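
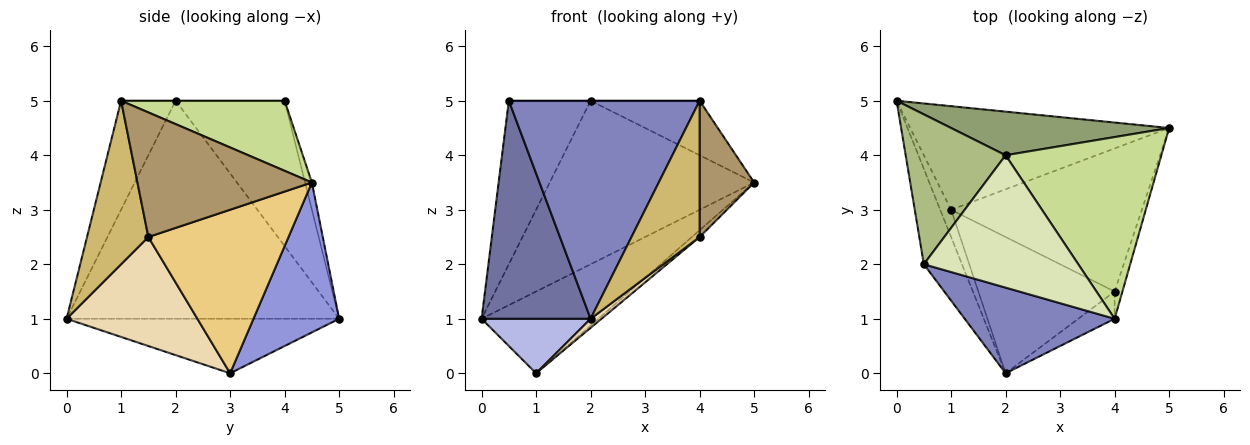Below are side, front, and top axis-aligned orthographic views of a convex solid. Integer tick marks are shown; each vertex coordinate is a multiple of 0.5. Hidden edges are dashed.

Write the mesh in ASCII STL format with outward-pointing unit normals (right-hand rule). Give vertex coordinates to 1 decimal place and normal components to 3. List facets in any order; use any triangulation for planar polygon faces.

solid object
 facet normal -0.916 -0.367 -0.160
  outer loop
   vertex 0.5 2.0 5.0
   vertex 0.0 5.0 1.0
   vertex 2.0 0.0 1.0
  endloop
 endfacet
 facet normal -0.257 -0.899 0.353
  outer loop
   vertex 4.0 1.0 5.0
   vertex 0.5 2.0 5.0
   vertex 2.0 0.0 1.0
  endloop
 endfacet
 facet normal 0.414 0.564 -0.715
  outer loop
   vertex 1.0 3.0 0.0
   vertex 0.0 5.0 1.0
   vertex 5.0 4.5 3.5
  endloop
 endfacet
 facet normal -0.913 -0.365 -0.183
  outer loop
   vertex 1.0 3.0 0.0
   vertex 2.0 0.0 1.0
   vertex 0.0 5.0 1.0
  endloop
 endfacet
 facet normal -0.032 0.966 0.258
  outer loop
   vertex 2.0 4.0 5.0
   vertex 5.0 4.5 3.5
   vertex 0.0 5.0 1.0
  endloop
 endfacet
 facet normal -0.701 0.526 0.482
  outer loop
   vertex 2.0 4.0 5.0
   vertex 0.0 5.0 1.0
   vertex 0.5 2.0 5.0
  endloop
 endfacet
 facet normal 0.396 0.264 0.880
  outer loop
   vertex 2.0 4.0 5.0
   vertex 4.0 1.0 5.0
   vertex 5.0 4.5 3.5
  endloop
 endfacet
 facet normal 0.000 0.000 1.000
  outer loop
   vertex 2.0 4.0 5.0
   vertex 0.5 2.0 5.0
   vertex 4.0 1.0 5.0
  endloop
 endfacet
 facet normal 0.953 -0.298 -0.060
  outer loop
   vertex 4.0 1.5 2.5
   vertex 5.0 4.5 3.5
   vertex 4.0 1.0 5.0
  endloop
 endfacet
 facet normal 0.662 -0.735 -0.147
  outer loop
   vertex 4.0 1.5 2.5
   vertex 4.0 1.0 5.0
   vertex 2.0 0.0 1.0
  endloop
 endfacet
 facet normal 0.650 0.036 -0.759
  outer loop
   vertex 4.0 1.5 2.5
   vertex 1.0 3.0 0.0
   vertex 5.0 4.5 3.5
  endloop
 endfacet
 facet normal 0.624 -0.052 -0.780
  outer loop
   vertex 4.0 1.5 2.5
   vertex 2.0 0.0 1.0
   vertex 1.0 3.0 0.0
  endloop
 endfacet
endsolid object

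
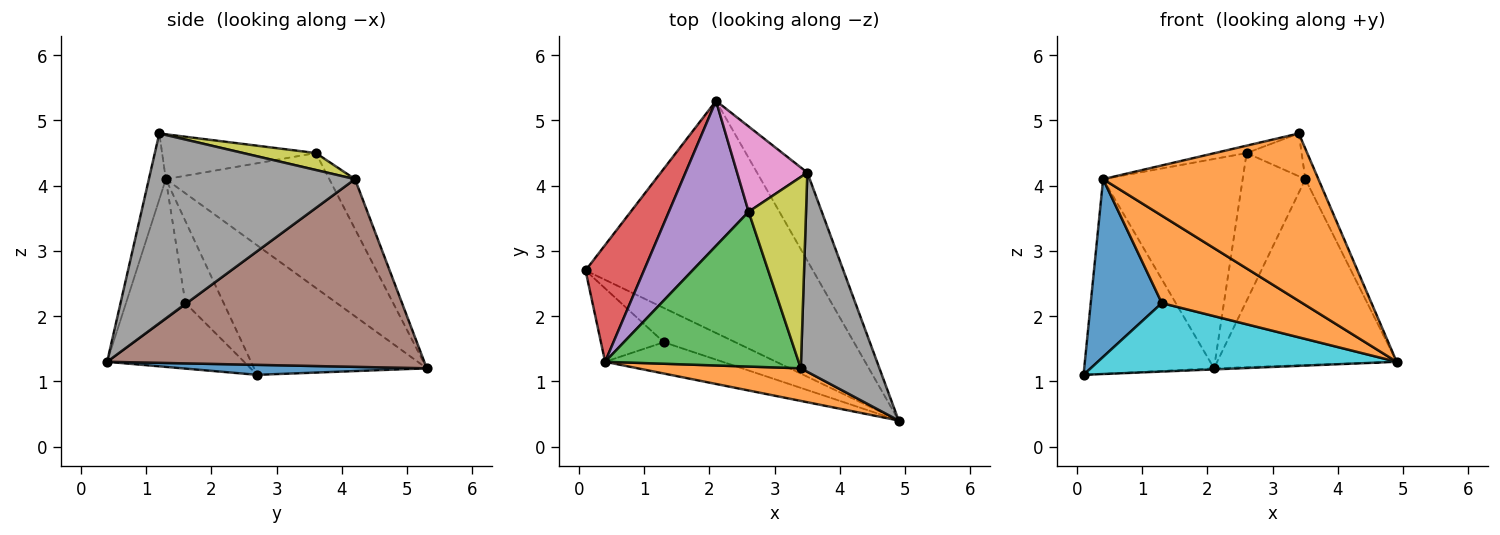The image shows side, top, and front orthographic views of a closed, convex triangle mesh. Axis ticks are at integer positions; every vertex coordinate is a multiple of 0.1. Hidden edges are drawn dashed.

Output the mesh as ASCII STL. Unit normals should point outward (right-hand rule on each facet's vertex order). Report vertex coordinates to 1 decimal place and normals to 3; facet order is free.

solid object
 facet normal 0.044 0.005 -0.999
  outer loop
   vertex 2.1 5.3 1.2
   vertex 4.9 0.4 1.3
   vertex 0.1 2.7 1.1
  endloop
 endfacet
 facet normal -0.077 -0.979 0.191
  outer loop
   vertex 0.4 1.3 4.1
   vertex 4.9 0.4 1.3
   vertex 3.4 1.2 4.8
  endloop
 endfacet
 facet normal -0.226 0.046 0.973
  outer loop
   vertex 0.4 1.3 4.1
   vertex 3.4 1.2 4.8
   vertex 2.6 3.6 4.5
  endloop
 endfacet
 facet normal -0.752 0.565 0.339
  outer loop
   vertex 0.4 1.3 4.1
   vertex 2.1 5.3 1.2
   vertex 0.1 2.7 1.1
  endloop
 endfacet
 facet normal -0.694 0.592 0.410
  outer loop
   vertex 0.4 1.3 4.1
   vertex 2.6 3.6 4.5
   vertex 2.1 5.3 1.2
  endloop
 endfacet
 facet normal 0.848 0.480 -0.227
  outer loop
   vertex 3.5 4.2 4.1
   vertex 4.9 0.4 1.3
   vertex 2.1 5.3 1.2
  endloop
 endfacet
 facet normal -0.335 0.816 0.471
  outer loop
   vertex 3.5 4.2 4.1
   vertex 2.1 5.3 1.2
   vertex 2.6 3.6 4.5
  endloop
 endfacet
 facet normal 0.922 0.058 0.382
  outer loop
   vertex 3.5 4.2 4.1
   vertex 3.4 1.2 4.8
   vertex 4.9 0.4 1.3
  endloop
 endfacet
 facet normal 0.277 0.210 0.938
  outer loop
   vertex 3.5 4.2 4.1
   vertex 2.6 3.6 4.5
   vertex 3.4 1.2 4.8
  endloop
 endfacet
 facet normal -0.379 -0.828 -0.414
  outer loop
   vertex 1.3 1.6 2.2
   vertex 0.1 2.7 1.1
   vertex 4.9 0.4 1.3
  endloop
 endfacet
 facet normal -0.445 -0.828 -0.342
  outer loop
   vertex 1.3 1.6 2.2
   vertex 0.4 1.3 4.1
   vertex 0.1 2.7 1.1
  endloop
 endfacet
 facet normal -0.370 -0.875 -0.313
  outer loop
   vertex 1.3 1.6 2.2
   vertex 4.9 0.4 1.3
   vertex 0.4 1.3 4.1
  endloop
 endfacet
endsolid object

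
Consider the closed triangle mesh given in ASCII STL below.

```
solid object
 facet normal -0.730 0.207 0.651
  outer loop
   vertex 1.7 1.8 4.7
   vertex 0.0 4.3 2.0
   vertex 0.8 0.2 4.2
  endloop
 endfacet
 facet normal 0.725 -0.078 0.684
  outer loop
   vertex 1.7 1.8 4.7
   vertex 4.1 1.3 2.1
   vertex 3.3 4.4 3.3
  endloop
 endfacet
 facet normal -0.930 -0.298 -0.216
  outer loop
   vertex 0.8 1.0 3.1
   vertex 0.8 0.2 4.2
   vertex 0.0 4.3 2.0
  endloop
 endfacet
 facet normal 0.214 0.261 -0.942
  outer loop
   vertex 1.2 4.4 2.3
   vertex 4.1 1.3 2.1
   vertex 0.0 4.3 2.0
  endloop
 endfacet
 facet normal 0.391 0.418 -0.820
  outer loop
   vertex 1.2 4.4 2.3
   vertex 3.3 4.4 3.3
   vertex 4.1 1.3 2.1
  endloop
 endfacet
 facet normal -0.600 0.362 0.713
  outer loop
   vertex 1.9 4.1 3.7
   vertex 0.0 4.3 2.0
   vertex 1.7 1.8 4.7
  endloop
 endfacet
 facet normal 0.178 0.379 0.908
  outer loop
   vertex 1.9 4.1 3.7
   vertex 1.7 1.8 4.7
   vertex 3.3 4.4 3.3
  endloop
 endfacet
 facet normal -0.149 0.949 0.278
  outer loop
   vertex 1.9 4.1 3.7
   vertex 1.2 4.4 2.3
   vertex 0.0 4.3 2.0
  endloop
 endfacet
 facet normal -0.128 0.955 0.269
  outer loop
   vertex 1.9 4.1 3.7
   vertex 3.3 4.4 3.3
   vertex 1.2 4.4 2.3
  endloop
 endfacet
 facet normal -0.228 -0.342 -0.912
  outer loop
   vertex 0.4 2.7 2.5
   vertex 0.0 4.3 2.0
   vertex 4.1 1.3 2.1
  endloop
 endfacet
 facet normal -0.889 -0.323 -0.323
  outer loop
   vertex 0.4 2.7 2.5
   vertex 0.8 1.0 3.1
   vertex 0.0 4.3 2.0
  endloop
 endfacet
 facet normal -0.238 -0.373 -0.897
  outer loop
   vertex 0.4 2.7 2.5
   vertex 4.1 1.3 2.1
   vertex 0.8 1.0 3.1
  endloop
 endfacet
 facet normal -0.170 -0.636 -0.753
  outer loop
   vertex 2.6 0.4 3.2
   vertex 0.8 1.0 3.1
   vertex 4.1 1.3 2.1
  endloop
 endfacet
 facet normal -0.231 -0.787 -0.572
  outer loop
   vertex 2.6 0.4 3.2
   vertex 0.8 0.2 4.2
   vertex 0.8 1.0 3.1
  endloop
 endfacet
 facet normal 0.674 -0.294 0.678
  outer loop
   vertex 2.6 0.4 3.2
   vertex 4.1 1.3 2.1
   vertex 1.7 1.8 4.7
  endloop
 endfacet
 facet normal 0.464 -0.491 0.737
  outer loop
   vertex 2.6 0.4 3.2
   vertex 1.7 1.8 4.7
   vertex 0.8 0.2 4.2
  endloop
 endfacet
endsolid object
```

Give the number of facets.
16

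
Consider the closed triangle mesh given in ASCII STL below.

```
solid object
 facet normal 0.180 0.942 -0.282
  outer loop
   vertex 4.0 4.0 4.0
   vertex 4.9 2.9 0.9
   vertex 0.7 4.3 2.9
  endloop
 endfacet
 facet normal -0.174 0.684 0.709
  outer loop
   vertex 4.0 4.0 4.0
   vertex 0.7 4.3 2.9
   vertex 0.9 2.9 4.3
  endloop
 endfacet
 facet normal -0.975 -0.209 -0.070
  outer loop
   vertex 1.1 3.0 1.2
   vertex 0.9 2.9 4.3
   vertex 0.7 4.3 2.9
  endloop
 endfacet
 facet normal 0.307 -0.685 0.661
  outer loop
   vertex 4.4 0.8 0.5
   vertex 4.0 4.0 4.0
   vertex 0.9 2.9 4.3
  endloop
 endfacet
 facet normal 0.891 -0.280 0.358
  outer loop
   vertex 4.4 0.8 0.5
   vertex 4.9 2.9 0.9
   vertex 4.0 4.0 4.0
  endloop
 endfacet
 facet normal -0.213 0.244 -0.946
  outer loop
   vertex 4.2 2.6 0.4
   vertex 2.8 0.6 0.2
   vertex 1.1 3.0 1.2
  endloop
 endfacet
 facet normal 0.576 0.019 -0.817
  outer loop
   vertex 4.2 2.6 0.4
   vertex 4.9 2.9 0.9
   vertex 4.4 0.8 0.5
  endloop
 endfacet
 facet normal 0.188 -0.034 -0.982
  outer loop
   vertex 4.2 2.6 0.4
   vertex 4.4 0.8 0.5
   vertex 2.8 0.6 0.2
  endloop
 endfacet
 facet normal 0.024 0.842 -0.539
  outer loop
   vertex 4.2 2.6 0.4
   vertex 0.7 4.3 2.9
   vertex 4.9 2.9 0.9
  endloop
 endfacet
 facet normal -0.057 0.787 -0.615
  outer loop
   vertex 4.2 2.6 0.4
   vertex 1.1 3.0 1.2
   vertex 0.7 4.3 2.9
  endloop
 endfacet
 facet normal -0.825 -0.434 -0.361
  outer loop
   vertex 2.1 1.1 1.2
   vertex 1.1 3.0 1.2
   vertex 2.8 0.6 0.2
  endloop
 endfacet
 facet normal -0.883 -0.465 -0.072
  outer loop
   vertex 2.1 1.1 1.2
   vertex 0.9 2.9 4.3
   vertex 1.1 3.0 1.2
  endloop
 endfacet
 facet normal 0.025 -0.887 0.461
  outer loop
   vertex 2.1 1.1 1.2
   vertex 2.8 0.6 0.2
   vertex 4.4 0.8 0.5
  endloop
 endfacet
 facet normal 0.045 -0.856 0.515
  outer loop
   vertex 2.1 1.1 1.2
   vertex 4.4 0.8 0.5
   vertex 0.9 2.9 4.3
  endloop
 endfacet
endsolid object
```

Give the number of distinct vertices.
9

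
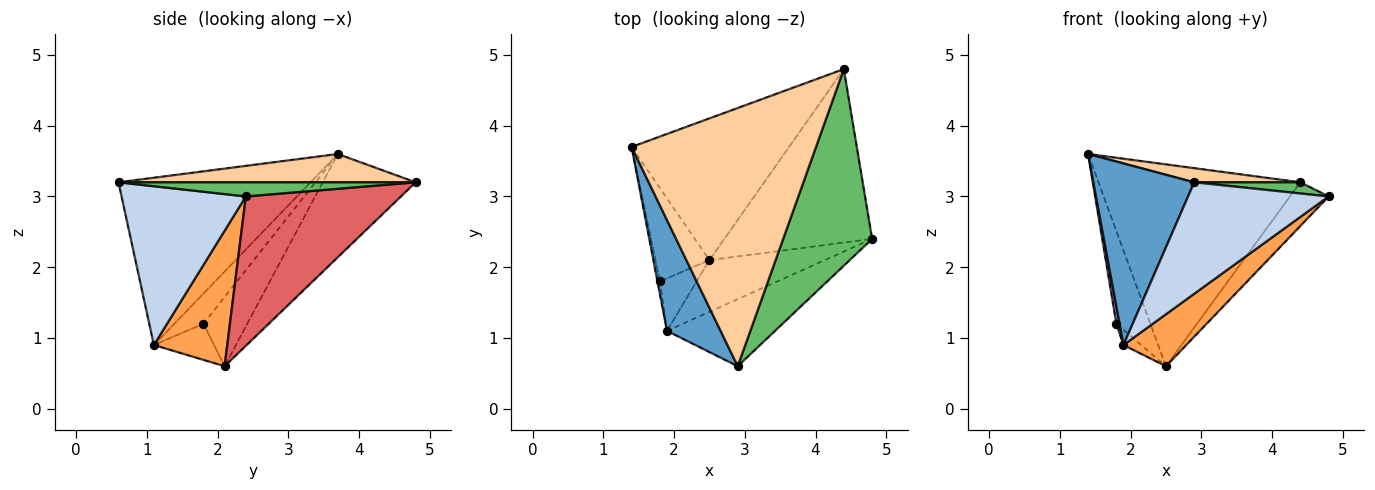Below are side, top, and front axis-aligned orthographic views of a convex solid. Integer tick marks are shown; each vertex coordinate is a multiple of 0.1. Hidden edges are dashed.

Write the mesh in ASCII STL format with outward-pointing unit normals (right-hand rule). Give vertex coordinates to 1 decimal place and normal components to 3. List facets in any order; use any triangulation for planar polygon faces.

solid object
 facet normal -0.852 -0.447 0.273
  outer loop
   vertex 1.9 1.1 0.9
   vertex 2.9 0.6 3.2
   vertex 1.4 3.7 3.6
  endloop
 endfacet
 facet normal 0.604 -0.683 -0.411
  outer loop
   vertex 1.9 1.1 0.9
   vertex 4.8 2.4 3.0
   vertex 2.9 0.6 3.2
  endloop
 endfacet
 facet normal 0.638 -0.546 -0.543
  outer loop
   vertex 1.9 1.1 0.9
   vertex 2.5 2.1 0.6
   vertex 4.8 2.4 3.0
  endloop
 endfacet
 facet normal 0.151 -0.054 0.987
  outer loop
   vertex 4.4 4.8 3.2
   vertex 1.4 3.7 3.6
   vertex 2.9 0.6 3.2
  endloop
 endfacet
 facet normal 0.157 -0.056 0.986
  outer loop
   vertex 4.4 4.8 3.2
   vertex 2.9 0.6 3.2
   vertex 4.8 2.4 3.0
  endloop
 endfacet
 facet normal -0.353 0.766 -0.538
  outer loop
   vertex 4.4 4.8 3.2
   vertex 2.5 2.1 0.6
   vertex 1.4 3.7 3.6
  endloop
 endfacet
 facet normal 0.700 0.174 -0.693
  outer loop
   vertex 4.4 4.8 3.2
   vertex 4.8 2.4 3.0
   vertex 2.5 2.1 0.6
  endloop
 endfacet
 facet normal -0.673 0.521 -0.525
  outer loop
   vertex 1.8 1.8 1.2
   vertex 1.4 3.7 3.6
   vertex 2.5 2.1 0.6
  endloop
 endfacet
 facet normal -0.991 -0.107 -0.080
  outer loop
   vertex 1.8 1.8 1.2
   vertex 1.9 1.1 0.9
   vertex 1.4 3.7 3.6
  endloop
 endfacet
 facet normal -0.686 0.202 -0.699
  outer loop
   vertex 1.8 1.8 1.2
   vertex 2.5 2.1 0.6
   vertex 1.9 1.1 0.9
  endloop
 endfacet
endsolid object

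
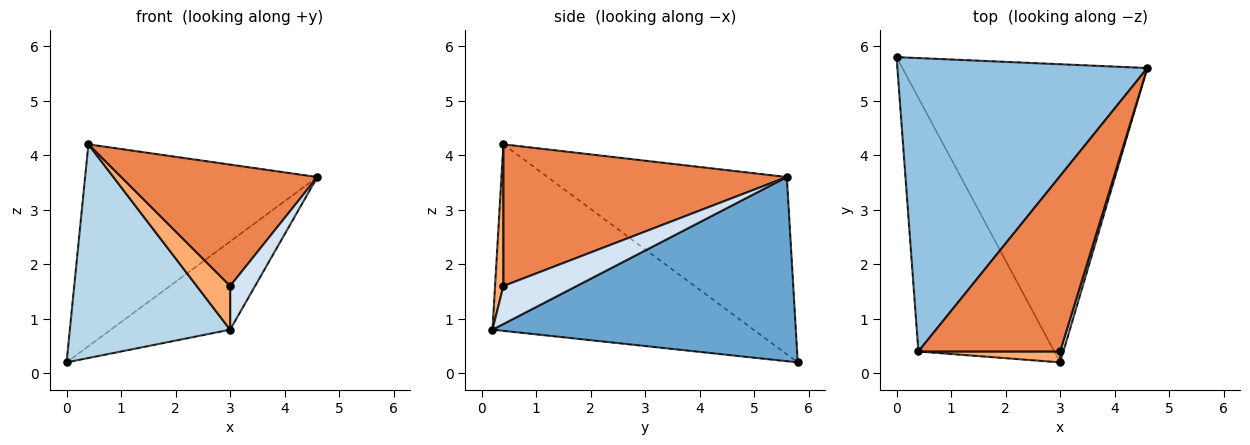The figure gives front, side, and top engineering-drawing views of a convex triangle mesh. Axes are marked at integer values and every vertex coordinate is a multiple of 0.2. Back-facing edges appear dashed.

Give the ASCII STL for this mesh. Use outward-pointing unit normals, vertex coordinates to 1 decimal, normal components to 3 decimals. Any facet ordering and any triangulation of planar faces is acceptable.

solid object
 facet normal 0.585 0.230 -0.778
  outer loop
   vertex 3.0 0.2 0.8
   vertex 0.0 5.8 0.2
   vertex 4.6 5.6 3.6
  endloop
 endfacet
 facet normal -0.504 0.490 0.711
  outer loop
   vertex 0.4 0.4 4.2
   vertex 4.6 5.6 3.6
   vertex 0.0 5.8 0.2
  endloop
 endfacet
 facet normal -0.724 -0.444 -0.528
  outer loop
   vertex 0.4 0.4 4.2
   vertex 0.0 5.8 0.2
   vertex 3.0 0.2 0.8
  endloop
 endfacet
 facet normal 0.944 -0.321 0.080
  outer loop
   vertex 3.0 0.4 1.6
   vertex 3.0 0.2 0.8
   vertex 4.6 5.6 3.6
  endloop
 endfacet
 facet normal 0.635 -0.440 0.635
  outer loop
   vertex 3.0 0.4 1.6
   vertex 4.6 5.6 3.6
   vertex 0.4 0.4 4.2
  endloop
 endfacet
 facet normal 0.236 -0.943 0.236
  outer loop
   vertex 3.0 0.4 1.6
   vertex 0.4 0.4 4.2
   vertex 3.0 0.2 0.8
  endloop
 endfacet
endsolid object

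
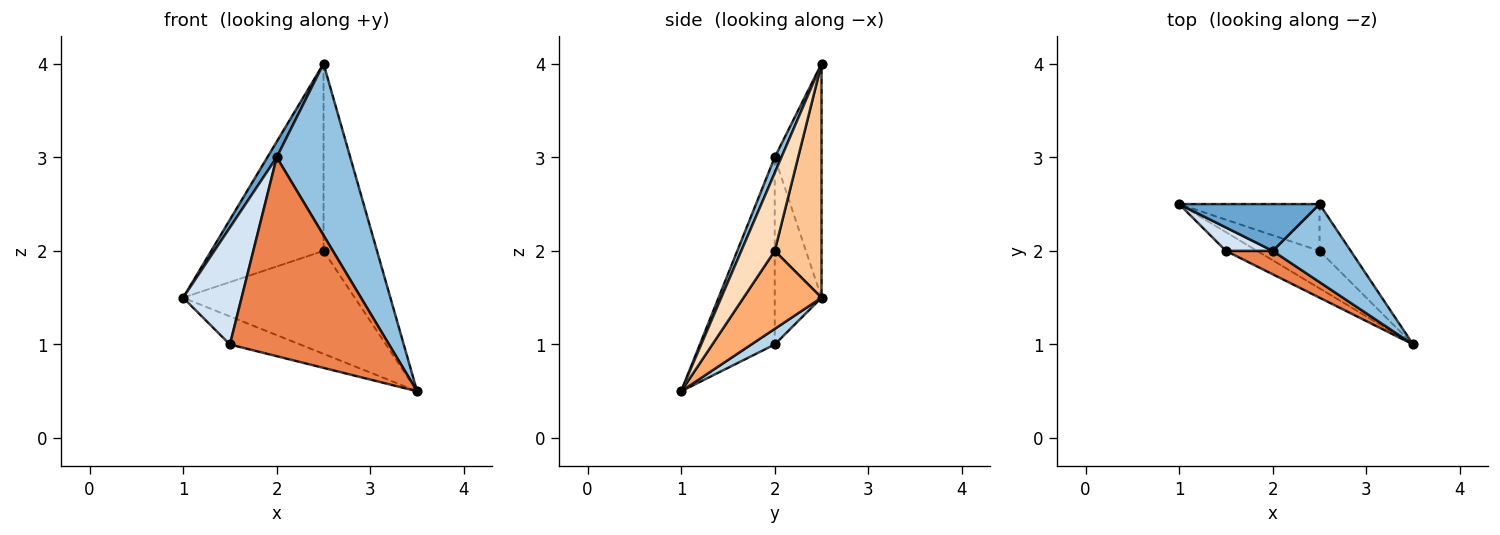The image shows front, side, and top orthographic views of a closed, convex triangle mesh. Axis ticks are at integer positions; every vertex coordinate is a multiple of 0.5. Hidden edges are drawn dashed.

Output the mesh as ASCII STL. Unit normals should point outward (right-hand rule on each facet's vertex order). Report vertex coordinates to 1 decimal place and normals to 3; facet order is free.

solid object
 facet normal -0.845 -0.169 0.507
  outer loop
   vertex 2.0 2.0 3.0
   vertex 2.5 2.5 4.0
   vertex 1.0 2.5 1.5
  endloop
 endfacet
 facet normal 0.082 -0.907 0.412
  outer loop
   vertex 2.0 2.0 3.0
   vertex 3.5 1.0 0.5
   vertex 2.5 2.5 4.0
  endloop
 endfacet
 facet normal 0.267 0.802 -0.535
  outer loop
   vertex 1.5 2.0 1.0
   vertex 1.0 2.5 1.5
   vertex 3.5 1.0 0.5
  endloop
 endfacet
 facet normal -0.617 -0.772 0.154
  outer loop
   vertex 1.5 2.0 1.0
   vertex 2.0 2.0 3.0
   vertex 1.0 2.5 1.5
  endloop
 endfacet
 facet normal -0.423 -0.900 0.106
  outer loop
   vertex 1.5 2.0 1.0
   vertex 3.5 1.0 0.5
   vertex 2.0 2.0 3.0
  endloop
 endfacet
 facet normal 0.393 0.864 -0.314
  outer loop
   vertex 2.5 2.0 2.0
   vertex 3.5 1.0 0.5
   vertex 1.0 2.5 1.5
  endloop
 endfacet
 facet normal 0.375 0.899 -0.225
  outer loop
   vertex 2.5 2.0 2.0
   vertex 1.0 2.5 1.5
   vertex 2.5 2.5 4.0
  endloop
 endfacet
 facet normal 0.518 0.830 -0.207
  outer loop
   vertex 2.5 2.0 2.0
   vertex 2.5 2.5 4.0
   vertex 3.5 1.0 0.5
  endloop
 endfacet
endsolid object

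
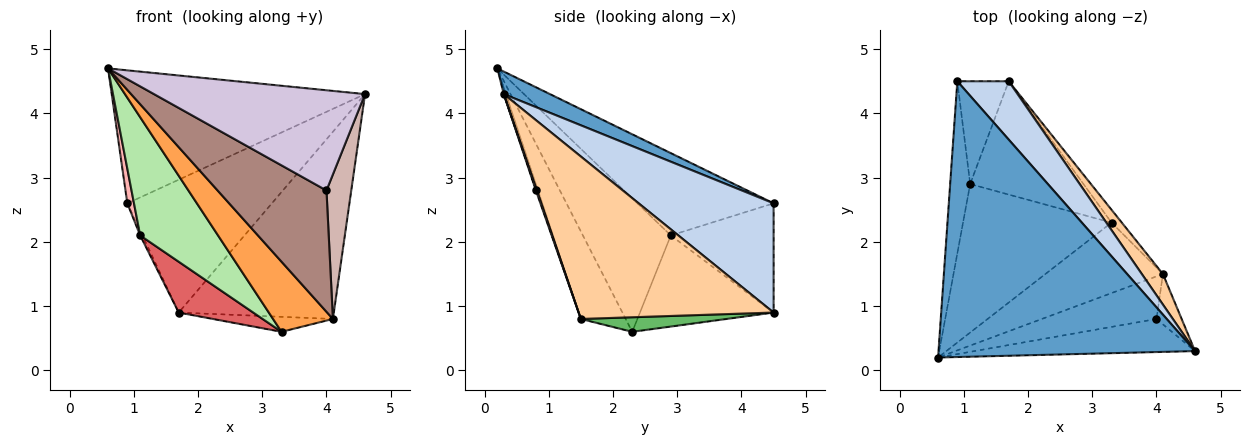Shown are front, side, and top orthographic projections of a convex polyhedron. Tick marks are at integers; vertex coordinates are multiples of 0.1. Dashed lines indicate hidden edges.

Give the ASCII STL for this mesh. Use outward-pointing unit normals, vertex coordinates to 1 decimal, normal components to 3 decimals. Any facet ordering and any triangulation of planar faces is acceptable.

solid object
 facet normal 0.079 0.433 0.898
  outer loop
   vertex 0.9 4.5 2.6
   vertex 0.6 0.2 4.7
   vertex 4.6 0.3 4.3
  endloop
 endfacet
 facet normal 0.650 0.696 0.306
  outer loop
   vertex 0.9 4.5 2.6
   vertex 4.6 0.3 4.3
   vertex 1.7 4.5 0.9
  endloop
 endfacet
 facet normal -0.467 -0.624 -0.627
  outer loop
   vertex 4.1 1.5 0.8
   vertex 0.6 0.2 4.7
   vertex 3.3 2.3 0.6
  endloop
 endfacet
 facet normal 0.779 0.619 0.101
  outer loop
   vertex 4.1 1.5 0.8
   vertex 1.7 4.5 0.9
   vertex 4.6 0.3 4.3
  endloop
 endfacet
 facet normal 0.678 0.558 -0.478
  outer loop
   vertex 4.1 1.5 0.8
   vertex 3.3 2.3 0.6
   vertex 1.7 4.5 0.9
  endloop
 endfacet
 facet normal -0.575 -0.510 -0.640
  outer loop
   vertex 1.1 2.9 2.1
   vertex 3.3 2.3 0.6
   vertex 0.6 0.2 4.7
  endloop
 endfacet
 facet normal -0.592 -0.330 -0.736
  outer loop
   vertex 1.1 2.9 2.1
   vertex 1.7 4.5 0.9
   vertex 3.3 2.3 0.6
  endloop
 endfacet
 facet normal -0.971 -0.048 -0.236
  outer loop
   vertex 1.1 2.9 2.1
   vertex 0.6 0.2 4.7
   vertex 0.9 4.5 2.6
  endloop
 endfacet
 facet normal -0.905 0.020 -0.426
  outer loop
   vertex 1.1 2.9 2.1
   vertex 0.9 4.5 2.6
   vertex 1.7 4.5 0.9
  endloop
 endfacet
 facet normal -0.008 -0.950 -0.313
  outer loop
   vertex 4.0 0.8 2.8
   vertex 4.6 0.3 4.3
   vertex 0.6 0.2 4.7
  endloop
 endfacet
 facet normal -0.019 -0.943 -0.331
  outer loop
   vertex 4.0 0.8 2.8
   vertex 0.6 0.2 4.7
   vertex 4.1 1.5 0.8
  endloop
 endfacet
 facet normal 0.035 -0.944 -0.329
  outer loop
   vertex 4.0 0.8 2.8
   vertex 4.1 1.5 0.8
   vertex 4.6 0.3 4.3
  endloop
 endfacet
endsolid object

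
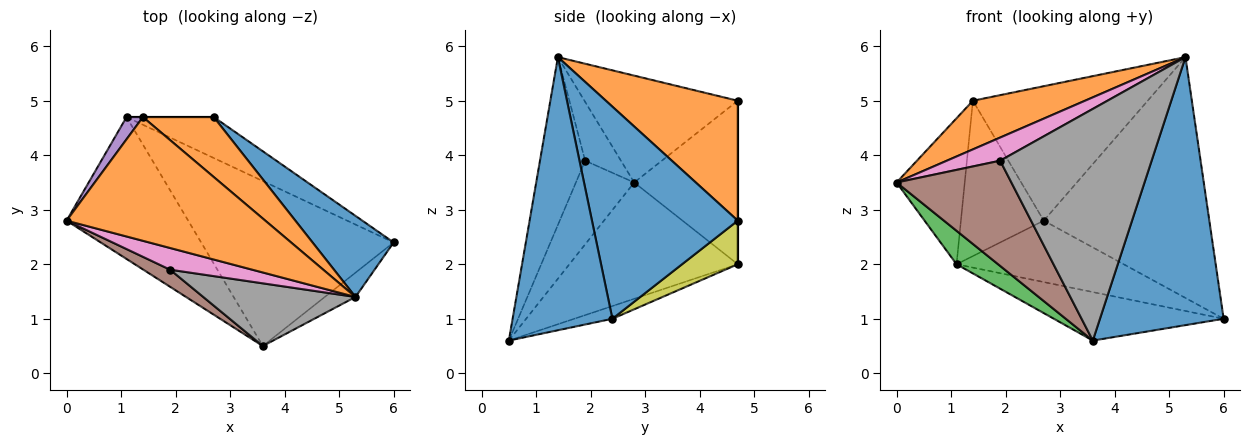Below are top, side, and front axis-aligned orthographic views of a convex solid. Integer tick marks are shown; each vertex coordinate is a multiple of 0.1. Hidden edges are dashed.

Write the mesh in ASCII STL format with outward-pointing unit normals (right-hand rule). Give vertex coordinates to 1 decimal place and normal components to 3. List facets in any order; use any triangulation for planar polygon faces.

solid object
 facet normal 0.626 -0.776 -0.070
  outer loop
   vertex 5.3 1.4 5.8
   vertex 3.6 0.5 0.6
   vertex 6.0 2.4 1.0
  endloop
 endfacet
 facet normal -0.448 -0.327 0.832
  outer loop
   vertex 1.4 4.7 5.0
   vertex 0.0 2.8 3.5
   vertex 5.3 1.4 5.8
  endloop
 endfacet
 facet normal -0.681 -0.168 -0.712
  outer loop
   vertex 1.1 4.7 2.0
   vertex 3.6 0.5 0.6
   vertex 0.0 2.8 3.5
  endloop
 endfacet
 facet normal -0.063 0.281 -0.957
  outer loop
   vertex 1.1 4.7 2.0
   vertex 6.0 2.4 1.0
   vertex 3.6 0.5 0.6
  endloop
 endfacet
 facet normal -0.833 0.548 0.083
  outer loop
   vertex 1.1 4.7 2.0
   vertex 0.0 2.8 3.5
   vertex 1.4 4.7 5.0
  endloop
 endfacet
 facet normal -0.448 -0.882 0.143
  outer loop
   vertex 1.9 1.9 3.9
   vertex 0.0 2.8 3.5
   vertex 3.6 0.5 0.6
  endloop
 endfacet
 facet normal -0.440 -0.655 0.614
  outer loop
   vertex 1.9 1.9 3.9
   vertex 5.3 1.4 5.8
   vertex 0.0 2.8 3.5
  endloop
 endfacet
 facet normal -0.277 -0.928 0.251
  outer loop
   vertex 1.9 1.9 3.9
   vertex 3.6 0.5 0.6
   vertex 5.3 1.4 5.8
  endloop
 endfacet
 facet normal 0.267 0.802 -0.535
  outer loop
   vertex 2.7 4.7 2.8
   vertex 6.0 2.4 1.0
   vertex 1.1 4.7 2.0
  endloop
 endfacet
 facet normal 0.000 1.000 0.000
  outer loop
   vertex 2.7 4.7 2.8
   vertex 1.1 4.7 2.0
   vertex 1.4 4.7 5.0
  endloop
 endfacet
 facet normal 0.641 0.728 0.245
  outer loop
   vertex 2.7 4.7 2.8
   vertex 5.3 1.4 5.8
   vertex 6.0 2.4 1.0
  endloop
 endfacet
 facet normal 0.568 0.752 0.335
  outer loop
   vertex 2.7 4.7 2.8
   vertex 1.4 4.7 5.0
   vertex 5.3 1.4 5.8
  endloop
 endfacet
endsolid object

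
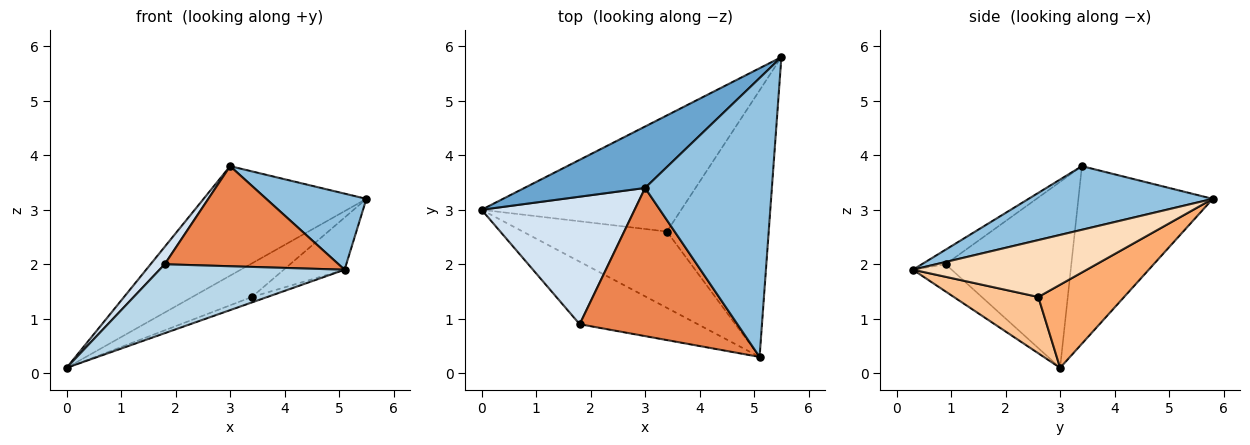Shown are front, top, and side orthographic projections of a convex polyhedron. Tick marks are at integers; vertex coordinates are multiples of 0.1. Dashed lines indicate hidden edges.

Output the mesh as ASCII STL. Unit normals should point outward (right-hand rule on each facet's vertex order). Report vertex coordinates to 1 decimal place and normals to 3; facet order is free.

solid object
 facet normal -0.584 0.708 0.397
  outer loop
   vertex 3.0 3.4 3.8
   vertex 5.5 5.8 3.2
   vertex 0.0 3.0 0.1
  endloop
 endfacet
 facet normal 0.436 -0.237 0.868
  outer loop
   vertex 3.0 3.4 3.8
   vertex 5.1 0.3 1.9
   vertex 5.5 5.8 3.2
  endloop
 endfacet
 facet normal -0.153 -0.732 -0.664
  outer loop
   vertex 1.8 0.9 2.0
   vertex 0.0 3.0 0.1
   vertex 5.1 0.3 1.9
  endloop
 endfacet
 facet normal -0.769 -0.087 0.633
  outer loop
   vertex 1.8 0.9 2.0
   vertex 3.0 3.4 3.8
   vertex 0.0 3.0 0.1
  endloop
 endfacet
 facet normal -0.076 -0.558 0.826
  outer loop
   vertex 1.8 0.9 2.0
   vertex 5.1 0.3 1.9
   vertex 3.0 3.4 3.8
  endloop
 endfacet
 facet normal 0.371 0.258 -0.892
  outer loop
   vertex 3.4 2.6 1.4
   vertex 0.0 3.0 0.1
   vertex 5.5 5.8 3.2
  endloop
 endfacet
 facet normal 0.363 0.066 -0.929
  outer loop
   vertex 3.4 2.6 1.4
   vertex 5.1 0.3 1.9
   vertex 0.0 3.0 0.1
  endloop
 endfacet
 facet normal 0.481 0.168 -0.860
  outer loop
   vertex 3.4 2.6 1.4
   vertex 5.5 5.8 3.2
   vertex 5.1 0.3 1.9
  endloop
 endfacet
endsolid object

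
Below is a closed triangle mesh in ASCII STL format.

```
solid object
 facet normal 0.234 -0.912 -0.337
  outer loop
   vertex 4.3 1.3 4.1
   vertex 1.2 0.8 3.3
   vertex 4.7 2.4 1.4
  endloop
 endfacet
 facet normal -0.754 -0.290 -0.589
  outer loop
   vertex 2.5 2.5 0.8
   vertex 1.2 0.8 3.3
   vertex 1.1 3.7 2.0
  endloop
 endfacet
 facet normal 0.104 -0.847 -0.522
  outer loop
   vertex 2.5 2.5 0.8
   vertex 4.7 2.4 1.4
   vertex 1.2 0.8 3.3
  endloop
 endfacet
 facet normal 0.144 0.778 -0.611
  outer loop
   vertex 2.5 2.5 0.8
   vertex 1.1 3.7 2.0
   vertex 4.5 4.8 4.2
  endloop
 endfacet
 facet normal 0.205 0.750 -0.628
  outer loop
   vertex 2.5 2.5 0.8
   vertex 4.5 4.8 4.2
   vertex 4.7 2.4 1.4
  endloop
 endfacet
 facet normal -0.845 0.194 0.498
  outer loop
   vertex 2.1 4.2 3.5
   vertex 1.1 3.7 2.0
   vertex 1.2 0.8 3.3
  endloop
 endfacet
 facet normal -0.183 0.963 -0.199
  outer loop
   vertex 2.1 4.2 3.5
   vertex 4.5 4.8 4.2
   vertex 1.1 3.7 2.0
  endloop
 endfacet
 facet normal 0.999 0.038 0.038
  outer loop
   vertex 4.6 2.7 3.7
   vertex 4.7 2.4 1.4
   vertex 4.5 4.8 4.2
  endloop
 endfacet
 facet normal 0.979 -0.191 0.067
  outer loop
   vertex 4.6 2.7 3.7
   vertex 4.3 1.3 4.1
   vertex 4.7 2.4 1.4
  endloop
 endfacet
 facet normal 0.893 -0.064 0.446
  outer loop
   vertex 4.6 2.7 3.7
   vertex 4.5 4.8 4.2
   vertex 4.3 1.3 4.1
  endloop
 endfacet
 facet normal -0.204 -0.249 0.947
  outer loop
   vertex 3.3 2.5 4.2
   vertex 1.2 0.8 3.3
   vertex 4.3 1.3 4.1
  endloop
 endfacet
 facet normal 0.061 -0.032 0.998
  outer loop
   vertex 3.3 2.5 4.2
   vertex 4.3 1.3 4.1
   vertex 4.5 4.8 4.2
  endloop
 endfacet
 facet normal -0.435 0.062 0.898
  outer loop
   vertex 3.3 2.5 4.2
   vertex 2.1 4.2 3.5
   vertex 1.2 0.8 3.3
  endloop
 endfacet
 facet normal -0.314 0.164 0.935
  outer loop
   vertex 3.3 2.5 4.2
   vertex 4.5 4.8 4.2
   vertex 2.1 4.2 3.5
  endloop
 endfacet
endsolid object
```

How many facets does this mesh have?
14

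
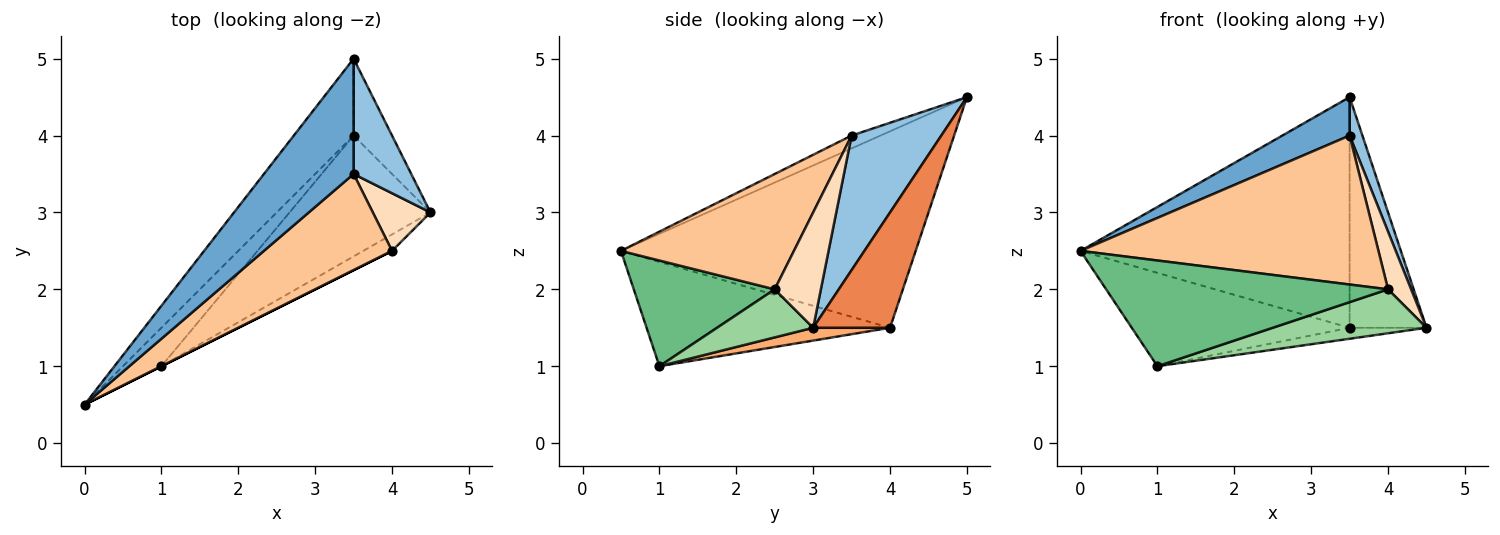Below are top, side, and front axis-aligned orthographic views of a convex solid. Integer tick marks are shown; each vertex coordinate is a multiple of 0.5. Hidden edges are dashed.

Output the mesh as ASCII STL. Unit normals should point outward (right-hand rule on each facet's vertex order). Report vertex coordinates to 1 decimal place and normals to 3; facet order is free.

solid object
 facet normal -0.134 -0.313 0.940
  outer loop
   vertex 3.5 3.5 4.0
   vertex 3.5 5.0 4.5
   vertex 0.0 0.5 2.5
  endloop
 endfacet
 facet normal 0.911 -0.130 0.391
  outer loop
   vertex 3.5 3.5 4.0
   vertex 4.5 3.0 1.5
   vertex 3.5 5.0 4.5
  endloop
 endfacet
 facet normal -0.721 0.658 -0.219
  outer loop
   vertex 3.5 4.0 1.5
   vertex 0.0 0.5 2.5
   vertex 3.5 5.0 4.5
  endloop
 endfacet
 facet normal -0.719 0.643 -0.265
  outer loop
   vertex 3.5 4.0 1.5
   vertex 1.0 1.0 1.0
   vertex 0.0 0.5 2.5
  endloop
 endfacet
 facet normal 0.688 0.688 -0.229
  outer loop
   vertex 3.5 4.0 1.5
   vertex 3.5 5.0 4.5
   vertex 4.5 3.0 1.5
  endloop
 endfacet
 facet normal 0.090 0.090 -0.992
  outer loop
   vertex 3.5 4.0 1.5
   vertex 4.5 3.0 1.5
   vertex 1.0 1.0 1.0
  endloop
 endfacet
 facet normal 0.439 -0.755 0.487
  outer loop
   vertex 4.0 2.5 2.0
   vertex 3.5 3.5 4.0
   vertex 0.0 0.5 2.5
  endloop
 endfacet
 facet normal 0.816 -0.408 0.408
  outer loop
   vertex 4.0 2.5 2.0
   vertex 4.5 3.0 1.5
   vertex 3.5 3.5 4.0
  endloop
 endfacet
 facet normal 0.447 -0.894 0.000
  outer loop
   vertex 4.0 2.5 2.0
   vertex 0.0 0.5 2.5
   vertex 1.0 1.0 1.0
  endloop
 endfacet
 facet normal 0.505 -0.808 -0.303
  outer loop
   vertex 4.0 2.5 2.0
   vertex 1.0 1.0 1.0
   vertex 4.5 3.0 1.5
  endloop
 endfacet
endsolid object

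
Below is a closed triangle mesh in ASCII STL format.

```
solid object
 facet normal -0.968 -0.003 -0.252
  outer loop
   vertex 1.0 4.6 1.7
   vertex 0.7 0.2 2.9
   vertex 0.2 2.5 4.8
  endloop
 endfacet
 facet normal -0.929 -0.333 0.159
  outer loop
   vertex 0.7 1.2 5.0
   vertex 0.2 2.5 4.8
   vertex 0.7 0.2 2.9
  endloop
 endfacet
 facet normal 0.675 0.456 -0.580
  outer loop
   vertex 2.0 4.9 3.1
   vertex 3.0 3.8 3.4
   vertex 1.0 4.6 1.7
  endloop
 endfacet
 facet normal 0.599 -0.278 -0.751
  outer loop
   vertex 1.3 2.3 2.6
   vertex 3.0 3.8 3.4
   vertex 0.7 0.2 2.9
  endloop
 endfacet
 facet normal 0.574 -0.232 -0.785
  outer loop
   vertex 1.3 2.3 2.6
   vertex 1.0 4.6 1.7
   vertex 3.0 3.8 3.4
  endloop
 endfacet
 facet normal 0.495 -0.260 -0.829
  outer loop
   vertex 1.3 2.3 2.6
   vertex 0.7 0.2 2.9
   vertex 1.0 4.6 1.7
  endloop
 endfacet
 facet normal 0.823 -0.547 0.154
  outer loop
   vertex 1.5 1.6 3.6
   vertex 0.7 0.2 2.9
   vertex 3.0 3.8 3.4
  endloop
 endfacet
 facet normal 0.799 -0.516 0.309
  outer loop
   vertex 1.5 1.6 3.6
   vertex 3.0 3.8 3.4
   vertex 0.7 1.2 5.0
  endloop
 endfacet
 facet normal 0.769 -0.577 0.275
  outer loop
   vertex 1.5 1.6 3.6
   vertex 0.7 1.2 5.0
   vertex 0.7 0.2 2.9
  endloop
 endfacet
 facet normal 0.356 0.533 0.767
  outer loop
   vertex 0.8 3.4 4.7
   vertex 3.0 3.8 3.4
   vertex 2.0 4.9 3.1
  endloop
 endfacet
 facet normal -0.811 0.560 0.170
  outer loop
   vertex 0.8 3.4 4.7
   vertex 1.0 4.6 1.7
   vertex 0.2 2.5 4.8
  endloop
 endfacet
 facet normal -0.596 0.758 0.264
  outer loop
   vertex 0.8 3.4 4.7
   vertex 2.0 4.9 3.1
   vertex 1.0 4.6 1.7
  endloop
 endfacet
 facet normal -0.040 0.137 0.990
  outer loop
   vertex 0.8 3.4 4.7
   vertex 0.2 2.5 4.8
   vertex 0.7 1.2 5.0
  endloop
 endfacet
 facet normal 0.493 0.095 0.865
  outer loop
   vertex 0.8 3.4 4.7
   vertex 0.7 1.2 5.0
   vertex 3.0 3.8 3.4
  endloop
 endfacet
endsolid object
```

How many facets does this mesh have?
14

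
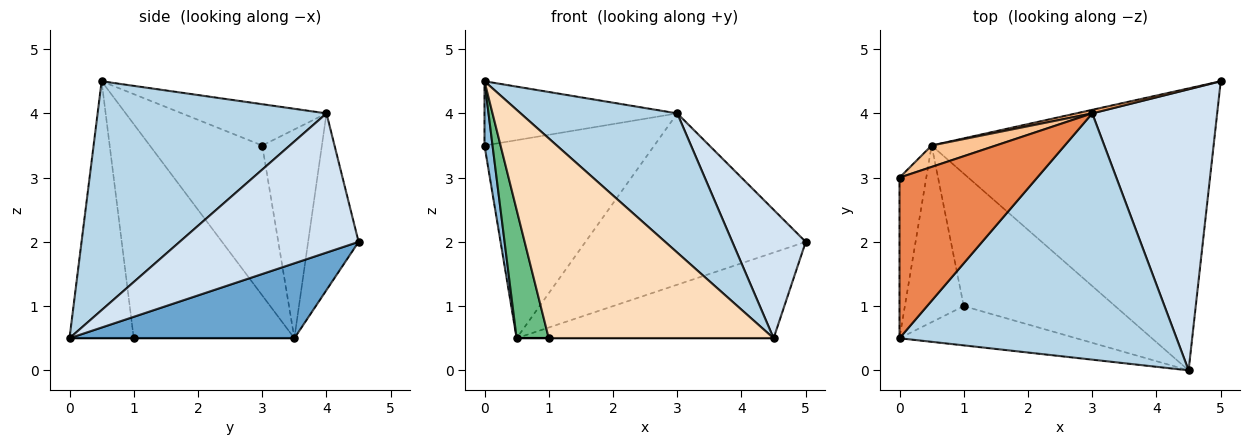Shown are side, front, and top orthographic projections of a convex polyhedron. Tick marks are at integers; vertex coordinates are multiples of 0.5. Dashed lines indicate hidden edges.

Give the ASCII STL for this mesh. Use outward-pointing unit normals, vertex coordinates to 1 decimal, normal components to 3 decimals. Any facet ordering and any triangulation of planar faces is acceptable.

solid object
 facet normal 0.246 0.282 -0.927
  outer loop
   vertex 0.5 3.5 0.5
   vertex 5.0 4.5 2.0
   vertex 4.5 0.0 0.5
  endloop
 endfacet
 facet normal -0.982 -0.070 -0.175
  outer loop
   vertex 0.0 3.0 3.5
   vertex 0.5 3.5 0.5
   vertex 0.0 0.5 4.5
  endloop
 endfacet
 facet normal 0.584 -0.399 0.707
  outer loop
   vertex 3.0 4.0 4.0
   vertex 0.0 0.5 4.5
   vertex 4.5 0.0 0.5
  endloop
 endfacet
 facet normal 0.712 -0.292 0.639
  outer loop
   vertex 3.0 4.0 4.0
   vertex 4.5 0.0 0.5
   vertex 5.0 4.5 2.0
  endloop
 endfacet
 facet normal -0.268 0.358 0.894
  outer loop
   vertex 3.0 4.0 4.0
   vertex 0.0 3.0 3.5
   vertex 0.0 0.5 4.5
  endloop
 endfacet
 facet normal -0.223 0.975 0.020
  outer loop
   vertex 3.0 4.0 4.0
   vertex 5.0 4.5 2.0
   vertex 0.5 3.5 0.5
  endloop
 endfacet
 facet normal -0.330 0.939 0.101
  outer loop
   vertex 3.0 4.0 4.0
   vertex 0.5 3.5 0.5
   vertex 0.0 3.0 3.5
  endloop
 endfacet
 facet normal -0.270 -0.945 -0.186
  outer loop
   vertex 1.0 1.0 0.5
   vertex 4.5 0.0 0.5
   vertex 0.0 0.5 4.5
  endloop
 endfacet
 facet normal -0.947 -0.189 -0.260
  outer loop
   vertex 1.0 1.0 0.5
   vertex 0.0 0.5 4.5
   vertex 0.5 3.5 0.5
  endloop
 endfacet
 facet normal 0.000 0.000 -1.000
  outer loop
   vertex 1.0 1.0 0.5
   vertex 0.5 3.5 0.5
   vertex 4.5 0.0 0.5
  endloop
 endfacet
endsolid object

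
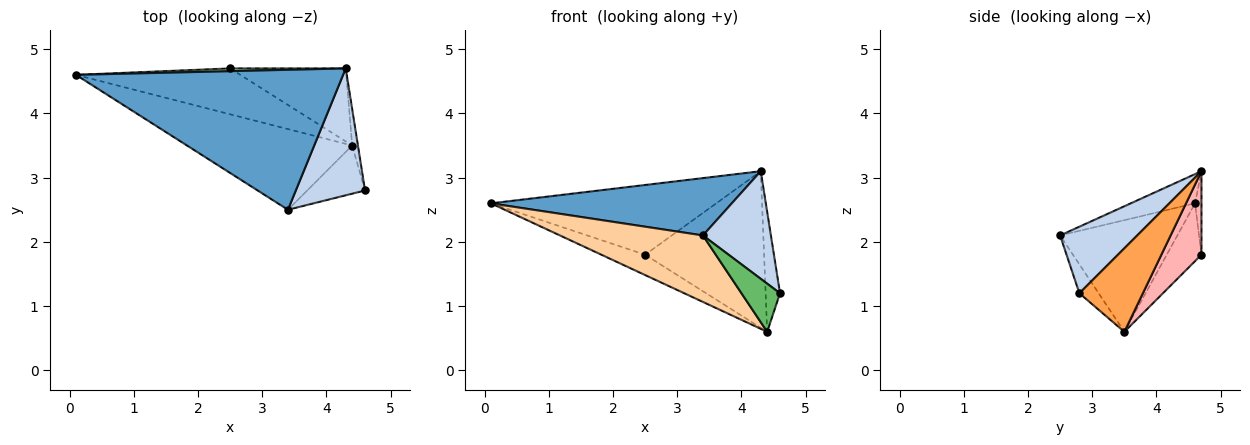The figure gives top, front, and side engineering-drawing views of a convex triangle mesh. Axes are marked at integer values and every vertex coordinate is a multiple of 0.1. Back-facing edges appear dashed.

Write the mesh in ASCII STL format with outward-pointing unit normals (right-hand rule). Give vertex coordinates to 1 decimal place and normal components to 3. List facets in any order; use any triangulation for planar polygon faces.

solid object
 facet normal -0.101 -0.377 0.921
  outer loop
   vertex 3.4 2.5 2.1
   vertex 4.3 4.7 3.1
   vertex 0.1 4.6 2.6
  endloop
 endfacet
 facet normal 0.592 -0.521 0.615
  outer loop
   vertex 3.4 2.5 2.1
   vertex 4.6 2.8 1.2
   vertex 4.3 4.7 3.1
  endloop
 endfacet
 facet normal 0.973 0.221 -0.067
  outer loop
   vertex 4.4 3.5 0.6
   vertex 4.3 4.7 3.1
   vertex 4.6 2.8 1.2
  endloop
 endfacet
 facet normal -0.462 -0.564 -0.684
  outer loop
   vertex 4.4 3.5 0.6
   vertex 3.4 2.5 2.1
   vertex 0.1 4.6 2.6
  endloop
 endfacet
 facet normal -0.333 -0.667 -0.667
  outer loop
   vertex 4.4 3.5 0.6
   vertex 4.6 2.8 1.2
   vertex 3.4 2.5 2.1
  endloop
 endfacet
 facet normal -0.028 0.999 0.039
  outer loop
   vertex 2.5 4.7 1.8
   vertex 0.1 4.6 2.6
   vertex 4.3 4.7 3.1
  endloop
 endfacet
 facet normal -0.306 0.386 -0.870
  outer loop
   vertex 2.5 4.7 1.8
   vertex 4.4 3.5 0.6
   vertex 0.1 4.6 2.6
  endloop
 endfacet
 facet normal 0.292 0.867 -0.404
  outer loop
   vertex 2.5 4.7 1.8
   vertex 4.3 4.7 3.1
   vertex 4.4 3.5 0.6
  endloop
 endfacet
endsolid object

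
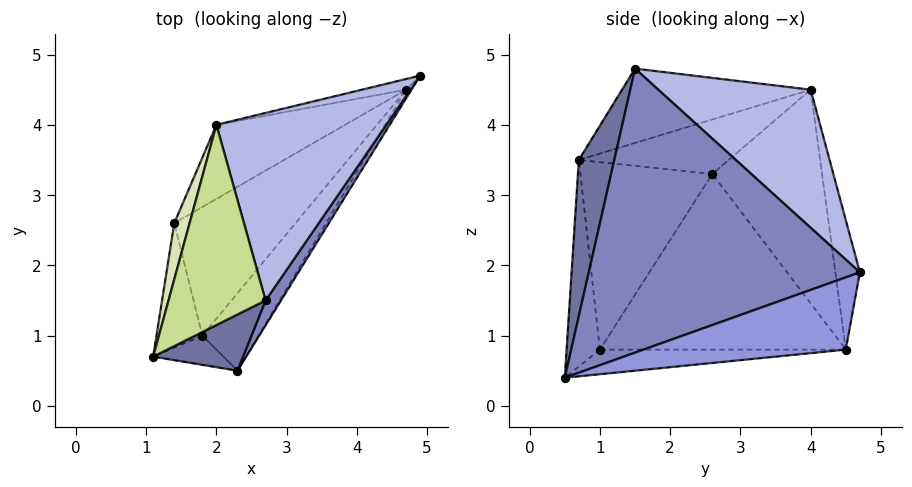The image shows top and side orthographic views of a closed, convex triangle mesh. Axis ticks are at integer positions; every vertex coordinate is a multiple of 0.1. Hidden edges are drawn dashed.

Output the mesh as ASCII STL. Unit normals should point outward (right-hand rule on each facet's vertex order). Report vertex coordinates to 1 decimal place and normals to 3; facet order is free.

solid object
 facet normal 0.317 -0.931 0.183
  outer loop
   vertex 2.7 1.5 4.8
   vertex 1.1 0.7 3.5
   vertex 2.3 0.5 0.4
  endloop
 endfacet
 facet normal 0.842 -0.538 0.046
  outer loop
   vertex 2.7 1.5 4.8
   vertex 2.3 0.5 0.4
   vertex 4.9 4.7 1.9
  endloop
 endfacet
 facet normal 0.859 -0.509 -0.064
  outer loop
   vertex 4.7 4.5 0.8
   vertex 4.9 4.7 1.9
   vertex 2.3 0.5 0.4
  endloop
 endfacet
 facet normal 0.609 0.260 0.749
  outer loop
   vertex 2.0 4.0 4.5
   vertex 2.7 1.5 4.8
   vertex 4.9 4.7 1.9
  endloop
 endfacet
 facet normal -0.326 0.939 -0.111
  outer loop
   vertex 2.0 4.0 4.5
   vertex 4.9 4.7 1.9
   vertex 4.7 4.5 0.8
  endloop
 endfacet
 facet normal -0.666 0.629 -0.401
  outer loop
   vertex 2.0 4.0 4.5
   vertex 4.7 4.5 0.8
   vertex 1.4 2.6 3.3
  endloop
 endfacet
 facet normal -0.606 -0.075 0.792
  outer loop
   vertex 2.0 4.0 4.5
   vertex 1.1 0.7 3.5
   vertex 2.7 1.5 4.8
  endloop
 endfacet
 facet normal -0.947 0.178 0.266
  outer loop
   vertex 2.0 4.0 4.5
   vertex 1.4 2.6 3.3
   vertex 1.1 0.7 3.5
  endloop
 endfacet
 facet normal -0.380 0.315 -0.869
  outer loop
   vertex 1.8 1.0 0.8
   vertex 4.7 4.5 0.8
   vertex 2.3 0.5 0.4
  endloop
 endfacet
 facet normal -0.680 0.563 -0.469
  outer loop
   vertex 1.8 1.0 0.8
   vertex 1.4 2.6 3.3
   vertex 4.7 4.5 0.8
  endloop
 endfacet
 facet normal -0.780 -0.567 -0.265
  outer loop
   vertex 1.8 1.0 0.8
   vertex 2.3 0.5 0.4
   vertex 1.1 0.7 3.5
  endloop
 endfacet
 facet normal -0.963 0.127 -0.236
  outer loop
   vertex 1.8 1.0 0.8
   vertex 1.1 0.7 3.5
   vertex 1.4 2.6 3.3
  endloop
 endfacet
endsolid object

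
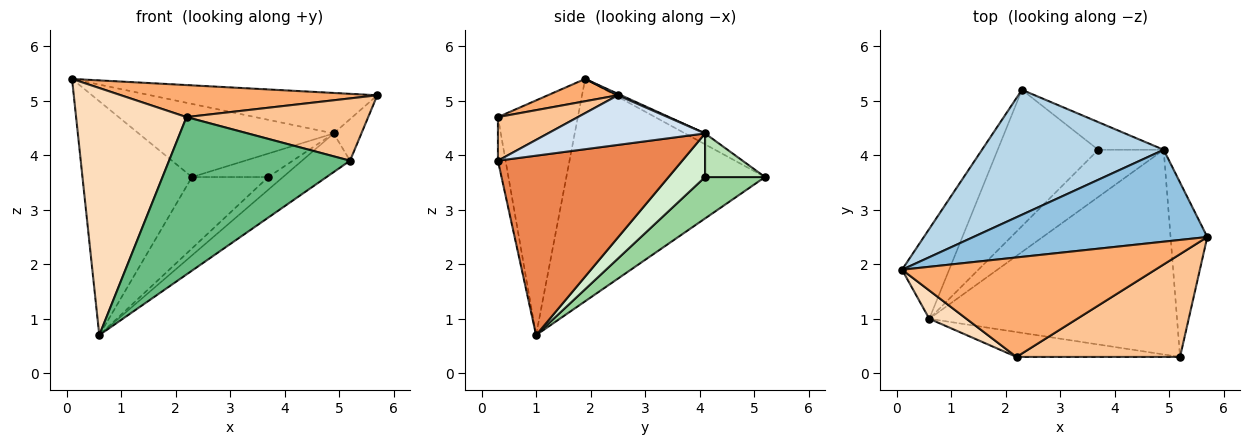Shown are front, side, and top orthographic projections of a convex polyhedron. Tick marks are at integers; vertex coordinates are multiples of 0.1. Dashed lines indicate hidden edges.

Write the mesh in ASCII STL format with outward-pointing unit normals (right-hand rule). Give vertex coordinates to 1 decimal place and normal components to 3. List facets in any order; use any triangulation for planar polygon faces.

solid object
 facet normal -0.861 0.475 -0.182
  outer loop
   vertex 0.6 1.0 0.7
   vertex 0.1 1.9 5.4
   vertex 2.3 5.2 3.6
  endloop
 endfacet
 facet normal 0.006 0.403 0.915
  outer loop
   vertex 4.9 4.1 4.4
   vertex 0.1 1.9 5.4
   vertex 5.7 2.5 5.1
  endloop
 endfacet
 facet normal -0.052 0.505 0.862
  outer loop
   vertex 4.9 4.1 4.4
   vertex 2.3 5.2 3.6
   vertex 0.1 1.9 5.4
  endloop
 endfacet
 facet normal 0.796 0.140 -0.589
  outer loop
   vertex 4.9 4.1 4.4
   vertex 5.7 2.5 5.1
   vertex 5.2 0.3 3.9
  endloop
 endfacet
 facet normal 0.580 0.151 -0.801
  outer loop
   vertex 4.9 4.1 4.4
   vertex 5.2 0.3 3.9
   vertex 0.6 1.0 0.7
  endloop
 endfacet
 facet normal 0.084 -0.305 0.949
  outer loop
   vertex 2.2 0.3 4.7
   vertex 5.7 2.5 5.1
   vertex 0.1 1.9 5.4
  endloop
 endfacet
 facet normal 0.222 -0.505 0.834
  outer loop
   vertex 2.2 0.3 4.7
   vertex 5.2 0.3 3.9
   vertex 5.7 2.5 5.1
  endloop
 endfacet
 facet normal -0.584 -0.807 0.092
  outer loop
   vertex 2.2 0.3 4.7
   vertex 0.1 1.9 5.4
   vertex 0.6 1.0 0.7
  endloop
 endfacet
 facet normal -0.042 -0.987 -0.156
  outer loop
   vertex 2.2 0.3 4.7
   vertex 0.6 1.0 0.7
   vertex 5.2 0.3 3.9
  endloop
 endfacet
 facet normal 0.343 0.436 -0.832
  outer loop
   vertex 3.7 4.1 3.6
   vertex 0.6 1.0 0.7
   vertex 2.3 5.2 3.6
  endloop
 endfacet
 facet normal 0.453 0.577 -0.680
  outer loop
   vertex 3.7 4.1 3.6
   vertex 2.3 5.2 3.6
   vertex 4.9 4.1 4.4
  endloop
 endfacet
 facet normal 0.541 0.218 -0.812
  outer loop
   vertex 3.7 4.1 3.6
   vertex 4.9 4.1 4.4
   vertex 0.6 1.0 0.7
  endloop
 endfacet
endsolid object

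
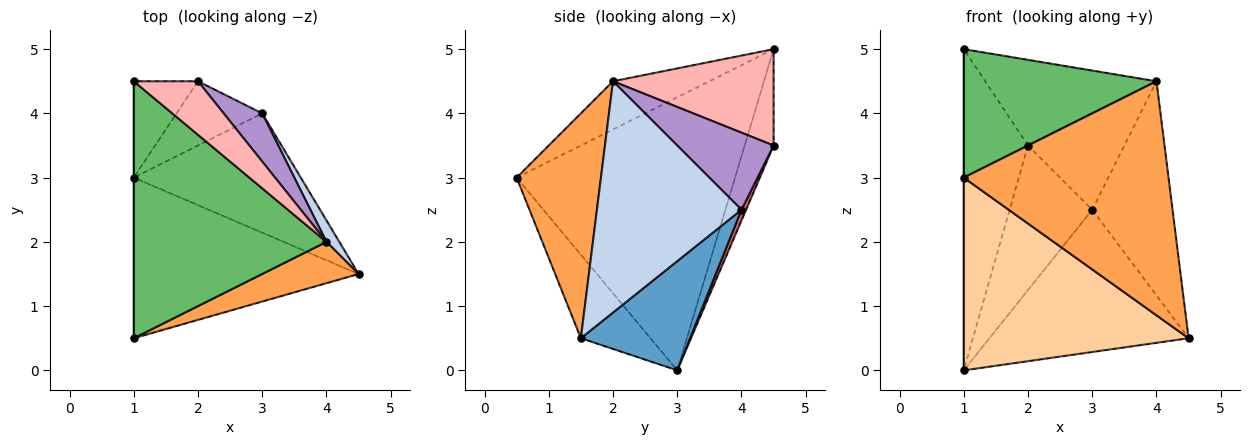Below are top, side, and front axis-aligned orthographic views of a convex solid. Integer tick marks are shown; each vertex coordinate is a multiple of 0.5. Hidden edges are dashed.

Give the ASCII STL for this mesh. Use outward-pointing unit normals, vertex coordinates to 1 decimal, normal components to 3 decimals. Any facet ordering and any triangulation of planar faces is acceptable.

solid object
 facet normal 0.387 0.706 -0.592
  outer loop
   vertex 3.0 4.0 2.5
   vertex 4.5 1.5 0.5
   vertex 1.0 3.0 0.0
  endloop
 endfacet
 facet normal 0.873 0.485 0.049
  outer loop
   vertex 3.0 4.0 2.5
   vertex 4.0 2.0 4.5
   vertex 4.5 1.5 0.5
  endloop
 endfacet
 facet normal 0.376 -0.913 0.161
  outer loop
   vertex 1.0 0.5 3.0
   vertex 4.5 1.5 0.5
   vertex 4.0 2.0 4.5
  endloop
 endfacet
 facet normal -0.231 -0.747 -0.623
  outer loop
   vertex 1.0 0.5 3.0
   vertex 1.0 3.0 0.0
   vertex 4.5 1.5 0.5
  endloop
 endfacet
 facet normal -0.218 -0.436 0.873
  outer loop
   vertex 1.0 0.5 3.0
   vertex 4.0 2.0 4.5
   vertex 1.0 4.5 5.0
  endloop
 endfacet
 facet normal -0.396 0.880 -0.264
  outer loop
   vertex 2.0 4.5 3.5
   vertex 1.0 3.0 0.0
   vertex 1.0 4.5 5.0
  endloop
 endfacet
 facet normal 0.051 0.913 -0.406
  outer loop
   vertex 2.0 4.5 3.5
   vertex 3.0 4.0 2.5
   vertex 1.0 3.0 0.0
  endloop
 endfacet
 facet normal 0.622 0.664 0.415
  outer loop
   vertex 2.0 4.5 3.5
   vertex 1.0 4.5 5.0
   vertex 4.0 2.0 4.5
  endloop
 endfacet
 facet normal 0.667 0.667 0.333
  outer loop
   vertex 2.0 4.5 3.5
   vertex 4.0 2.0 4.5
   vertex 3.0 4.0 2.5
  endloop
 endfacet
 facet normal -1.000 0.000 0.000
  outer loop
   vertex 1.0 0.5 3.0
   vertex 1.0 4.5 5.0
   vertex 1.0 3.0 0.0
  endloop
 endfacet
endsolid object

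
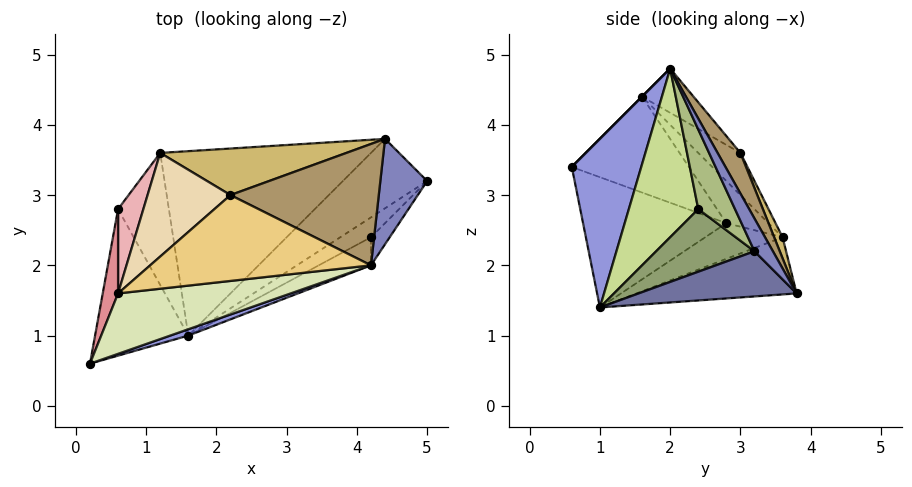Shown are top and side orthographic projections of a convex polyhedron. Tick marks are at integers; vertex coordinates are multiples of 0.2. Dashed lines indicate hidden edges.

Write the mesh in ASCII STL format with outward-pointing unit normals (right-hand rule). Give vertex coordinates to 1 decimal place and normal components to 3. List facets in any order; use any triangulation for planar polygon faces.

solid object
 facet normal 0.437 -0.379 -0.816
  outer loop
   vertex 1.6 1.0 1.4
   vertex 4.4 3.8 1.6
   vertex 5.0 3.2 2.2
  endloop
 endfacet
 facet normal 0.334 0.812 0.478
  outer loop
   vertex 4.2 2.0 4.8
   vertex 5.0 3.2 2.2
   vertex 4.4 3.8 1.6
  endloop
 endfacet
 facet normal 0.319 -0.947 0.034
  outer loop
   vertex 4.2 2.0 4.8
   vertex 0.2 0.6 3.4
   vertex 1.6 1.0 1.4
  endloop
 endfacet
 facet normal -0.249 0.314 -0.916
  outer loop
   vertex 1.2 3.6 2.4
   vertex 4.4 3.8 1.6
   vertex 1.6 1.0 1.4
  endloop
 endfacet
 facet normal 0.567 -0.775 -0.278
  outer loop
   vertex 4.2 2.4 2.8
   vertex 1.6 1.0 1.4
   vertex 5.0 3.2 2.2
  endloop
 endfacet
 facet normal 0.640 -0.753 -0.151
  outer loop
   vertex 4.2 2.4 2.8
   vertex 5.0 3.2 2.2
   vertex 4.2 2.0 4.8
  endloop
 endfacet
 facet normal 0.535 -0.828 -0.166
  outer loop
   vertex 4.2 2.4 2.8
   vertex 4.2 2.0 4.8
   vertex 1.6 1.0 1.4
  endloop
 endfacet
 facet normal 0.000 -0.707 0.707
  outer loop
   vertex 0.6 1.6 4.4
   vertex 0.2 0.6 3.4
   vertex 4.2 2.0 4.8
  endloop
 endfacet
 facet normal 0.135 0.860 0.492
  outer loop
   vertex 2.2 3.0 3.6
   vertex 4.2 2.0 4.8
   vertex 4.4 3.8 1.6
  endloop
 endfacet
 facet normal 0.047 0.909 0.415
  outer loop
   vertex 2.2 3.0 3.6
   vertex 4.4 3.8 1.6
   vertex 1.2 3.6 2.4
  endloop
 endfacet
 facet normal -0.154 0.617 0.772
  outer loop
   vertex 2.2 3.0 3.6
   vertex 0.6 1.6 4.4
   vertex 4.2 2.0 4.8
  endloop
 endfacet
 facet normal -0.316 0.717 0.622
  outer loop
   vertex 2.2 3.0 3.6
   vertex 1.2 3.6 2.4
   vertex 0.6 1.6 4.4
  endloop
 endfacet
 facet normal -0.812 -0.064 -0.581
  outer loop
   vertex 0.6 2.8 2.6
   vertex 1.6 1.0 1.4
   vertex 0.2 0.6 3.4
  endloop
 endfacet
 facet normal -0.560 0.221 -0.798
  outer loop
   vertex 0.6 2.8 2.6
   vertex 1.2 3.6 2.4
   vertex 1.6 1.0 1.4
  endloop
 endfacet
 facet normal -0.961 0.231 0.154
  outer loop
   vertex 0.6 2.8 2.6
   vertex 0.2 0.6 3.4
   vertex 0.6 1.6 4.4
  endloop
 endfacet
 facet normal -0.679 0.611 0.407
  outer loop
   vertex 0.6 2.8 2.6
   vertex 0.6 1.6 4.4
   vertex 1.2 3.6 2.4
  endloop
 endfacet
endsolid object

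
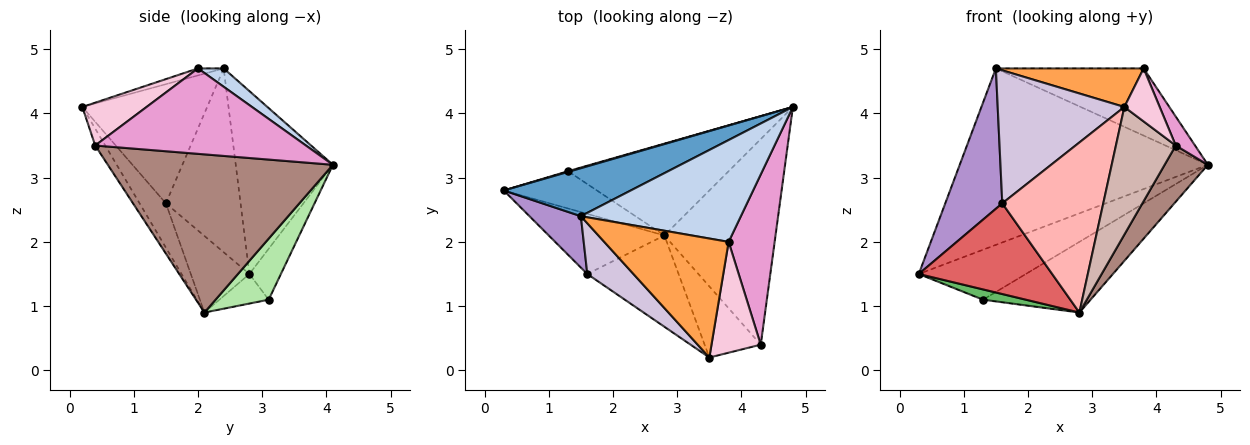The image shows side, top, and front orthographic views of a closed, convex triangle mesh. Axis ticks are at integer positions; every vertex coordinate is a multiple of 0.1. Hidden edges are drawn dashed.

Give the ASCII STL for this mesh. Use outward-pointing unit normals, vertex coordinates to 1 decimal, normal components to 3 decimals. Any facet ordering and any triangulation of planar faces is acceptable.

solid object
 facet normal -0.353 0.903 0.245
  outer loop
   vertex 1.5 2.4 4.7
   vertex 4.8 4.1 3.2
   vertex 0.3 2.8 1.5
  endloop
 endfacet
 facet normal 0.095 0.548 0.831
  outer loop
   vertex 3.8 2.0 4.7
   vertex 4.8 4.1 3.2
   vertex 1.5 2.4 4.7
  endloop
 endfacet
 facet normal -0.054 -0.308 0.950
  outer loop
   vertex 3.8 2.0 4.7
   vertex 1.5 2.4 4.7
   vertex 3.5 0.2 4.1
  endloop
 endfacet
 facet normal -0.282 0.959 0.014
  outer loop
   vertex 1.3 3.1 1.1
   vertex 0.3 2.8 1.5
   vertex 4.8 4.1 3.2
  endloop
 endfacet
 facet normal -0.292 -0.254 -0.922
  outer loop
   vertex 1.3 3.1 1.1
   vertex 2.8 2.1 0.9
   vertex 0.3 2.8 1.5
  endloop
 endfacet
 facet normal 0.288 0.584 -0.759
  outer loop
   vertex 1.3 3.1 1.1
   vertex 4.8 4.1 3.2
   vertex 2.8 2.1 0.9
  endloop
 endfacet
 facet normal -0.344 -0.783 -0.519
  outer loop
   vertex 1.6 1.5 2.6
   vertex 0.3 2.8 1.5
   vertex 2.8 2.1 0.9
  endloop
 endfacet
 facet normal -0.224 -0.859 -0.461
  outer loop
   vertex 1.6 1.5 2.6
   vertex 2.8 2.1 0.9
   vertex 3.5 0.2 4.1
  endloop
 endfacet
 facet normal -0.776 -0.592 0.217
  outer loop
   vertex 1.6 1.5 2.6
   vertex 1.5 2.4 4.7
   vertex 0.3 2.8 1.5
  endloop
 endfacet
 facet normal -0.677 -0.687 0.262
  outer loop
   vertex 1.6 1.5 2.6
   vertex 3.5 0.2 4.1
   vertex 1.5 2.4 4.7
  endloop
 endfacet
 facet normal 0.808 -0.155 -0.568
  outer loop
   vertex 4.3 0.4 3.5
   vertex 2.8 2.1 0.9
   vertex 4.8 4.1 3.2
  endloop
 endfacet
 facet normal -0.145 -0.864 -0.481
  outer loop
   vertex 4.3 0.4 3.5
   vertex 3.5 0.2 4.1
   vertex 2.8 2.1 0.9
  endloop
 endfacet
 facet normal 0.878 -0.080 0.473
  outer loop
   vertex 4.3 0.4 3.5
   vertex 4.8 4.1 3.2
   vertex 3.8 2.0 4.7
  endloop
 endfacet
 facet normal 0.617 -0.339 0.710
  outer loop
   vertex 4.3 0.4 3.5
   vertex 3.8 2.0 4.7
   vertex 3.5 0.2 4.1
  endloop
 endfacet
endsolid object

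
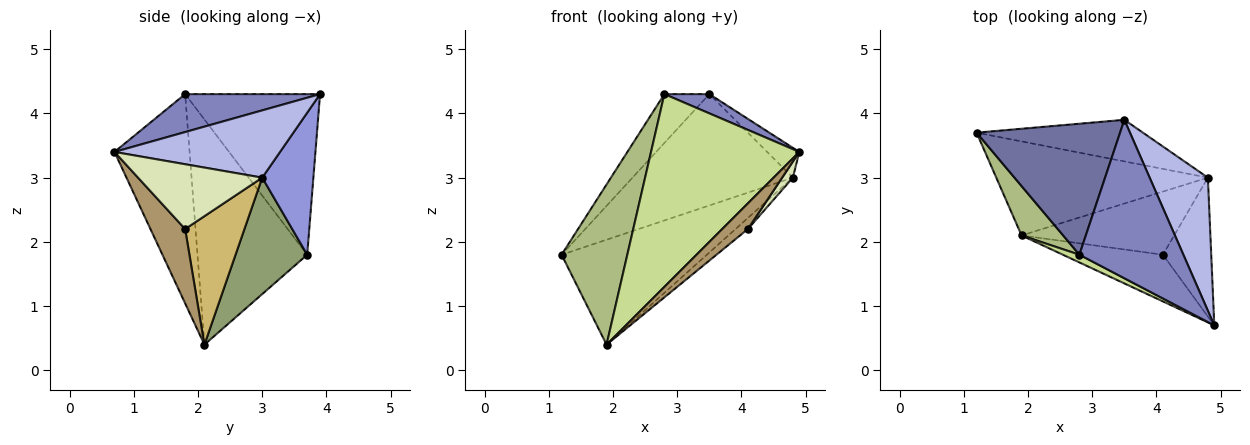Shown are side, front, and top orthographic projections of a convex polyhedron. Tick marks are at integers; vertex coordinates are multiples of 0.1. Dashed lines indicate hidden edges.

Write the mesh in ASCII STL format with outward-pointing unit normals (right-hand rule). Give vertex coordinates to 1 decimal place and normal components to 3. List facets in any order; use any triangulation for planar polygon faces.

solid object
 facet normal -0.724 0.241 0.647
  outer loop
   vertex 2.8 1.8 4.3
   vertex 3.5 3.9 4.3
   vertex 1.2 3.7 1.8
  endloop
 endfacet
 facet normal 0.341 -0.114 0.933
  outer loop
   vertex 2.8 1.8 4.3
   vertex 4.9 0.7 3.4
   vertex 3.5 3.9 4.3
  endloop
 endfacet
 facet normal 0.286 0.898 -0.335
  outer loop
   vertex 4.8 3.0 3.0
   vertex 1.2 3.7 1.8
   vertex 3.5 3.9 4.3
  endloop
 endfacet
 facet normal 0.748 0.145 0.648
  outer loop
   vertex 4.8 3.0 3.0
   vertex 3.5 3.9 4.3
   vertex 4.9 0.7 3.4
  endloop
 endfacet
 facet normal 0.345 0.699 -0.627
  outer loop
   vertex 1.9 2.1 0.4
   vertex 1.2 3.7 1.8
   vertex 4.8 3.0 3.0
  endloop
 endfacet
 facet normal -0.847 -0.508 0.156
  outer loop
   vertex 1.9 2.1 0.4
   vertex 2.8 1.8 4.3
   vertex 1.2 3.7 1.8
  endloop
 endfacet
 facet normal -0.452 -0.891 0.036
  outer loop
   vertex 1.9 2.1 0.4
   vertex 4.9 0.7 3.4
   vertex 2.8 1.8 4.3
  endloop
 endfacet
 facet normal 0.800 -0.069 -0.596
  outer loop
   vertex 4.1 1.8 2.2
   vertex 4.8 3.0 3.0
   vertex 4.9 0.7 3.4
  endloop
 endfacet
 facet normal 0.546 -0.404 -0.734
  outer loop
   vertex 4.1 1.8 2.2
   vertex 4.9 0.7 3.4
   vertex 1.9 2.1 0.4
  endloop
 endfacet
 facet normal 0.638 0.133 -0.758
  outer loop
   vertex 4.1 1.8 2.2
   vertex 1.9 2.1 0.4
   vertex 4.8 3.0 3.0
  endloop
 endfacet
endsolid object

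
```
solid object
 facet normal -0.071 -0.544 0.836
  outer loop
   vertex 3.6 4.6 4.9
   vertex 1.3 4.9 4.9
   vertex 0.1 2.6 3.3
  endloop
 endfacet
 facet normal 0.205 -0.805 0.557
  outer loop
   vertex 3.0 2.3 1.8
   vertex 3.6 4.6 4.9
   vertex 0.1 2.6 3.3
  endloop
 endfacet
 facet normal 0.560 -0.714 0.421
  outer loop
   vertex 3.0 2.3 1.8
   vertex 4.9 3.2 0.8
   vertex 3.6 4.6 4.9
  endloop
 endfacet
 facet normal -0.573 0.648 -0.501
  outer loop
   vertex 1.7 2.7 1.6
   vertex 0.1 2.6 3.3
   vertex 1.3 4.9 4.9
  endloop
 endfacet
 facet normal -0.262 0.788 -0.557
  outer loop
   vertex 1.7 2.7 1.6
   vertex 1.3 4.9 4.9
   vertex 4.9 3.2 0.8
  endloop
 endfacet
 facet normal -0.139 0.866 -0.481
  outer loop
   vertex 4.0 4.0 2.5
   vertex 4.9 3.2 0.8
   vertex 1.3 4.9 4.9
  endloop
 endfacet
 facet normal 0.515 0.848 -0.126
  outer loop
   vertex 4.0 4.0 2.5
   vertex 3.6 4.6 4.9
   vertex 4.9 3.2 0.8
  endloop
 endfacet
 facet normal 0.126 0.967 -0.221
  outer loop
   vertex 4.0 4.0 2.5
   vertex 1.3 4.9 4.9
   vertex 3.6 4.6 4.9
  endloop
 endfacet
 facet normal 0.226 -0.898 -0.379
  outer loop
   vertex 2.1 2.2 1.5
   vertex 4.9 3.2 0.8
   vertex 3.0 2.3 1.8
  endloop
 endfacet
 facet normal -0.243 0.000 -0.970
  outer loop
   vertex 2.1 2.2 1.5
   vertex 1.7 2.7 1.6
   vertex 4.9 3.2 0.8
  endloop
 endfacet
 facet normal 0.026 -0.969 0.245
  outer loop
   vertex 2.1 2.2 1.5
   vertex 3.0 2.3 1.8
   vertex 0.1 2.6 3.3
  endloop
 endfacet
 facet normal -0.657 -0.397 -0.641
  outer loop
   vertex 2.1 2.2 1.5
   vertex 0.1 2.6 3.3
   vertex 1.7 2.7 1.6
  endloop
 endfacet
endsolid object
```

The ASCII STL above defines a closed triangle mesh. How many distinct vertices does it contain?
8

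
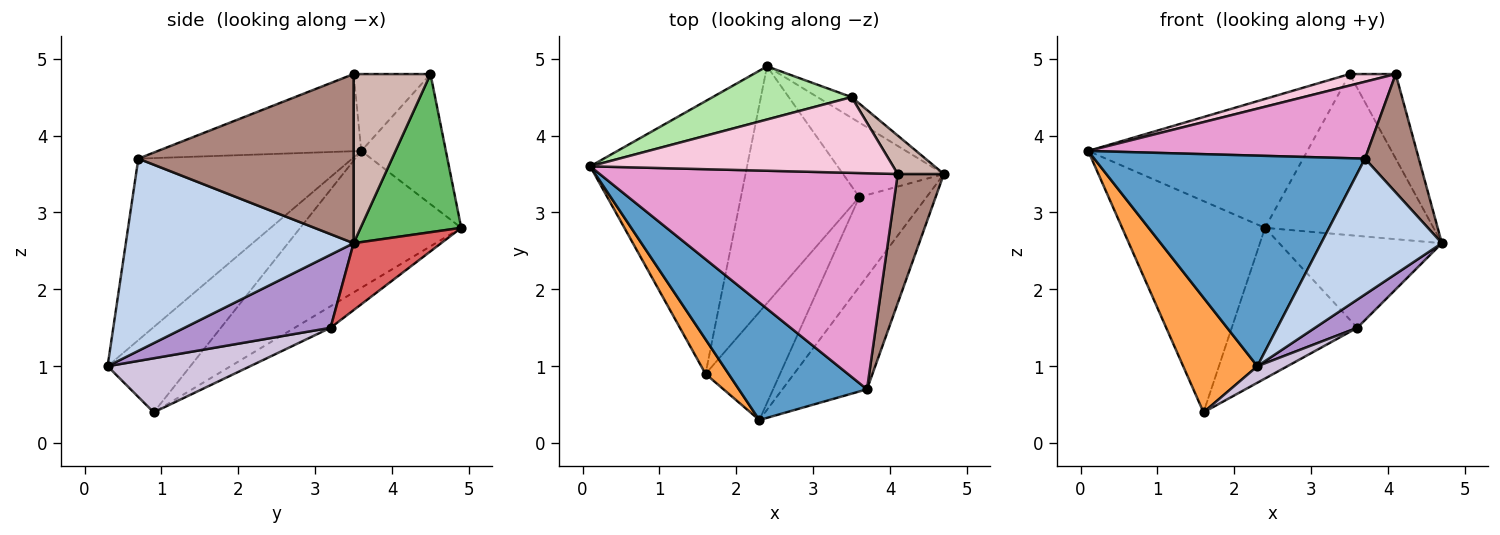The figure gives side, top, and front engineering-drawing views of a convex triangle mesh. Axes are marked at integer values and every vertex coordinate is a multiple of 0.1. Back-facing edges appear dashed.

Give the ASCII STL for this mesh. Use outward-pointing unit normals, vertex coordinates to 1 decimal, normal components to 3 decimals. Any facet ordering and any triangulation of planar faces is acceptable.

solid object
 facet normal -0.568 -0.719 0.401
  outer loop
   vertex 3.7 0.7 3.7
   vertex 0.1 3.6 3.8
   vertex 2.3 0.3 1.0
  endloop
 endfacet
 facet normal 0.824 -0.436 -0.362
  outer loop
   vertex 3.7 0.7 3.7
   vertex 2.3 0.3 1.0
   vertex 4.7 3.5 2.6
  endloop
 endfacet
 facet normal -0.730 -0.654 0.197
  outer loop
   vertex 1.6 0.9 0.4
   vertex 2.3 0.3 1.0
   vertex 0.1 3.6 3.8
  endloop
 endfacet
 facet normal -0.568 0.504 -0.651
  outer loop
   vertex 1.6 0.9 0.4
   vertex 0.1 3.6 3.8
   vertex 2.4 4.9 2.8
  endloop
 endfacet
 facet normal 0.510 0.853 -0.110
  outer loop
   vertex 3.5 4.5 4.8
   vertex 4.7 3.5 2.6
   vertex 2.4 4.9 2.8
  endloop
 endfacet
 facet normal -0.336 0.871 0.359
  outer loop
   vertex 3.5 4.5 4.8
   vertex 2.4 4.9 2.8
   vertex 0.1 3.6 3.8
  endloop
 endfacet
 facet normal 0.386 0.717 -0.581
  outer loop
   vertex 3.6 3.2 1.5
   vertex 2.4 4.9 2.8
   vertex 4.7 3.5 2.6
  endloop
 endfacet
 facet normal -0.152 0.531 -0.834
  outer loop
   vertex 3.6 3.2 1.5
   vertex 1.6 0.9 0.4
   vertex 2.4 4.9 2.8
  endloop
 endfacet
 facet normal 0.719 -0.208 -0.663
  outer loop
   vertex 3.6 3.2 1.5
   vertex 4.7 3.5 2.6
   vertex 2.3 0.3 1.0
  endloop
 endfacet
 facet normal 0.583 -0.123 -0.803
  outer loop
   vertex 3.6 3.2 1.5
   vertex 2.3 0.3 1.0
   vertex 1.6 0.9 0.4
  endloop
 endfacet
 facet normal 0.938 -0.234 0.256
  outer loop
   vertex 4.1 3.5 4.8
   vertex 3.7 0.7 3.7
   vertex 4.7 3.5 2.6
  endloop
 endfacet
 facet normal 0.835 0.501 0.228
  outer loop
   vertex 4.1 3.5 4.8
   vertex 4.7 3.5 2.6
   vertex 3.5 4.5 4.8
  endloop
 endfacet
 facet normal -0.237 -0.326 0.915
  outer loop
   vertex 4.1 3.5 4.8
   vertex 0.1 3.6 3.8
   vertex 3.7 0.7 3.7
  endloop
 endfacet
 facet normal -0.243 -0.146 0.959
  outer loop
   vertex 4.1 3.5 4.8
   vertex 3.5 4.5 4.8
   vertex 0.1 3.6 3.8
  endloop
 endfacet
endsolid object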